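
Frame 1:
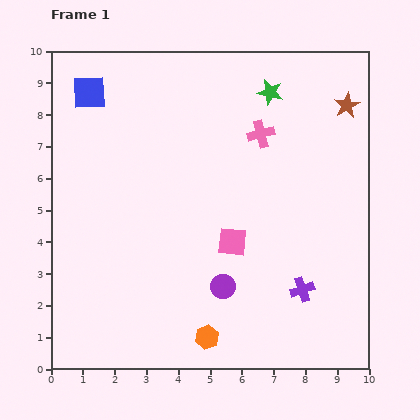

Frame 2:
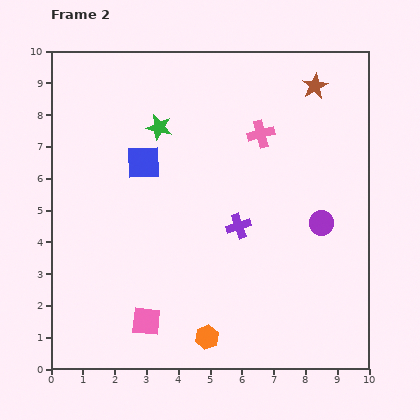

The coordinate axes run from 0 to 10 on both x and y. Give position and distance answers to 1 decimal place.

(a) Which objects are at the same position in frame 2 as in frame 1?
the pink cross, the orange hexagon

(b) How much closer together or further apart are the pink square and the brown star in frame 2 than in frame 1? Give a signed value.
+3.5

Distance in frame 1: 5.6. Distance in frame 2: 9.1.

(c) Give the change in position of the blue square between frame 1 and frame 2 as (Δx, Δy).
(1.7, -2.2)

The blue square was at (1.2, 8.7) in frame 1 and (2.9, 6.5) in frame 2.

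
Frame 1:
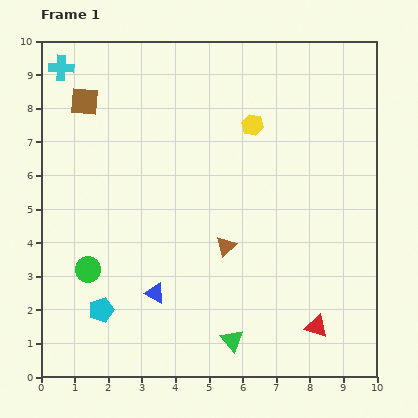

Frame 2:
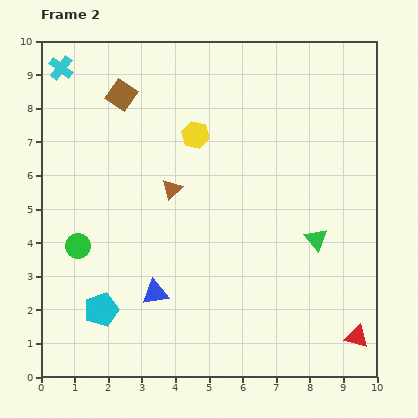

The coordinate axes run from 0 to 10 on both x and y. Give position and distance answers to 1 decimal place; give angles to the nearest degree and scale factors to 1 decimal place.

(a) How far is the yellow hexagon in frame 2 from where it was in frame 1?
1.7

The yellow hexagon moved from (6.3, 7.5) to (4.6, 7.2), a distance of √(1.7² + 0.3²) ≈ 1.7.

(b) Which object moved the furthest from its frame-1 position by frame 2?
the green triangle

(moved 3.9; next 2.3)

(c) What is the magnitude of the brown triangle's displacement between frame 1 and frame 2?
2.3

The brown triangle moved from (5.5, 3.9) to (3.9, 5.6), a distance of √(1.6² + 1.7²) ≈ 2.3.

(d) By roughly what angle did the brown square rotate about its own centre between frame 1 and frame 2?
28° clockwise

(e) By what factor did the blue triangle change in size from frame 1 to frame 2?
1.3×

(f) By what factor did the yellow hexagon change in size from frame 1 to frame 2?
1.3×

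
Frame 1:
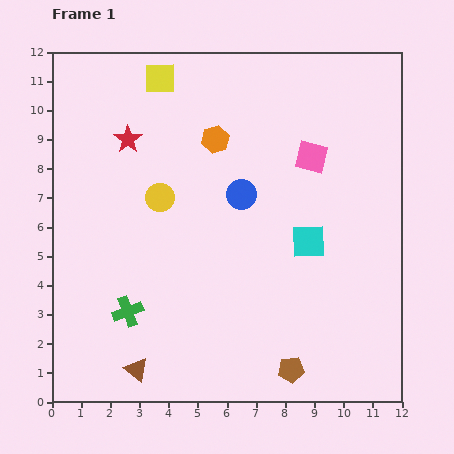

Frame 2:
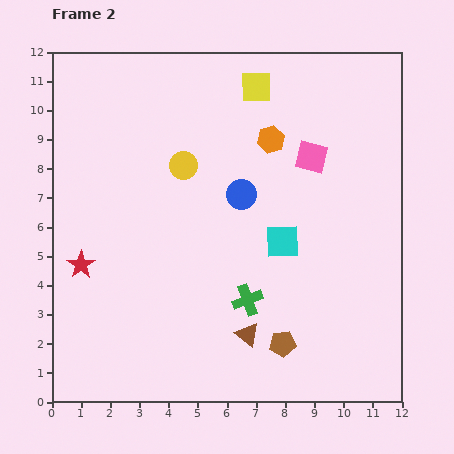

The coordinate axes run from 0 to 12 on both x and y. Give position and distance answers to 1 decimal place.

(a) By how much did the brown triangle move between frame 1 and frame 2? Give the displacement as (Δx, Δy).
(3.8, 1.2)

The brown triangle was at (2.9, 1.1) in frame 1 and (6.7, 2.3) in frame 2.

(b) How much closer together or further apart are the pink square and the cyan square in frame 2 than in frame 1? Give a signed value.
+0.2

Distance in frame 1: 2.9. Distance in frame 2: 3.1.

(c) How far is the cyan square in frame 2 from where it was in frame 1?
0.9

The cyan square moved from (8.8, 5.5) to (7.9, 5.5), a distance of √(0.9² + 0.0²) ≈ 0.9.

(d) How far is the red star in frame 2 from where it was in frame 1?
4.6

The red star moved from (2.6, 9.0) to (1.0, 4.7), a distance of √(1.6² + 4.3²) ≈ 4.6.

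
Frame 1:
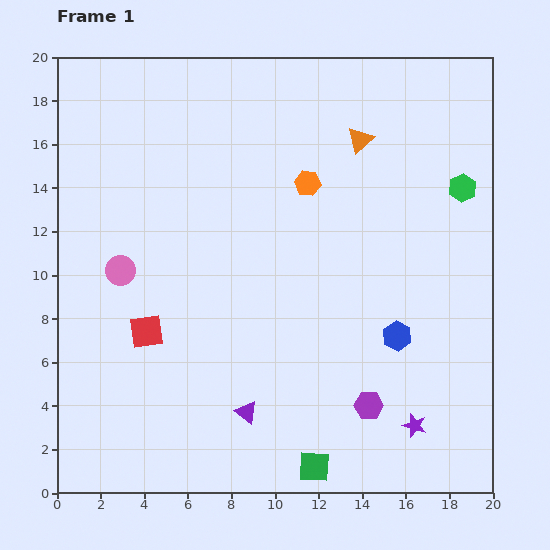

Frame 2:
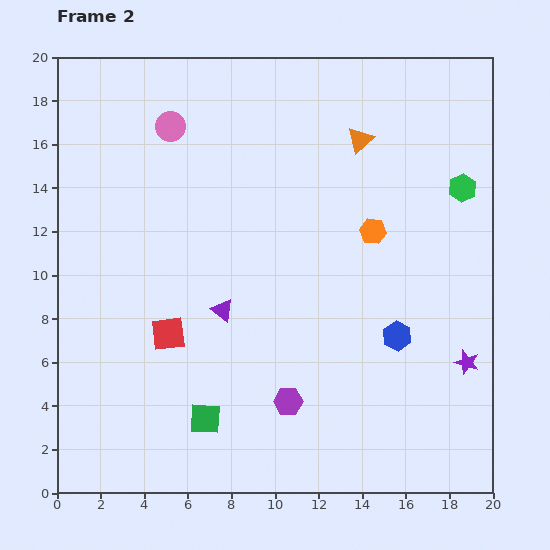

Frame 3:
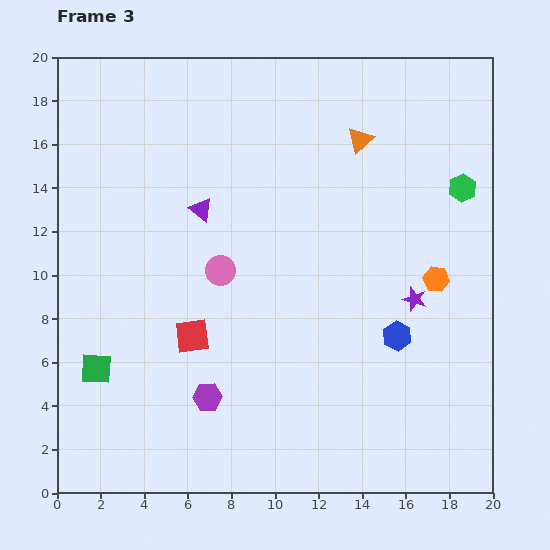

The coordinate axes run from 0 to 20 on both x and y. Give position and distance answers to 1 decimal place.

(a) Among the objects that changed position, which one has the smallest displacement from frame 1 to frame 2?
the red square

(moved 1.0)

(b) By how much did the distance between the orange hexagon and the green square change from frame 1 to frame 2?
-1.5

Distance in frame 1: 13.0. Distance in frame 2: 11.5.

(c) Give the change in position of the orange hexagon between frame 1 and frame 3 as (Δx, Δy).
(5.9, -4.4)

The orange hexagon was at (11.5, 14.2) in frame 1 and (17.4, 9.8) in frame 3.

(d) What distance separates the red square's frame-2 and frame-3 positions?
1.1

The red square moved from (5.1, 7.3) to (6.2, 7.2), a distance of √(1.1² + 0.1²) ≈ 1.1.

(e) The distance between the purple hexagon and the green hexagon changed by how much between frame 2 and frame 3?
+2.4

Distance in frame 2: 12.7. Distance in frame 3: 15.1.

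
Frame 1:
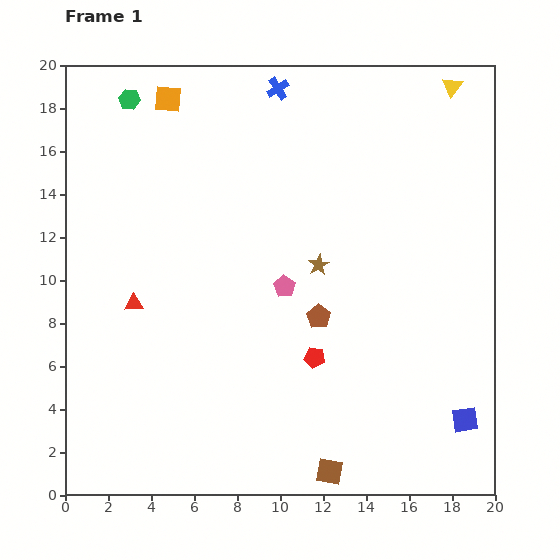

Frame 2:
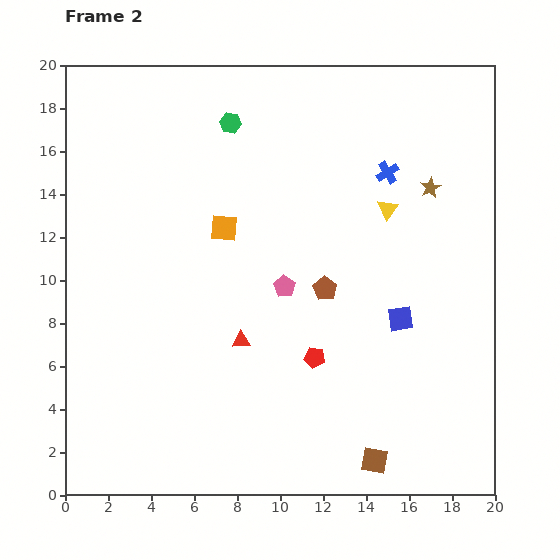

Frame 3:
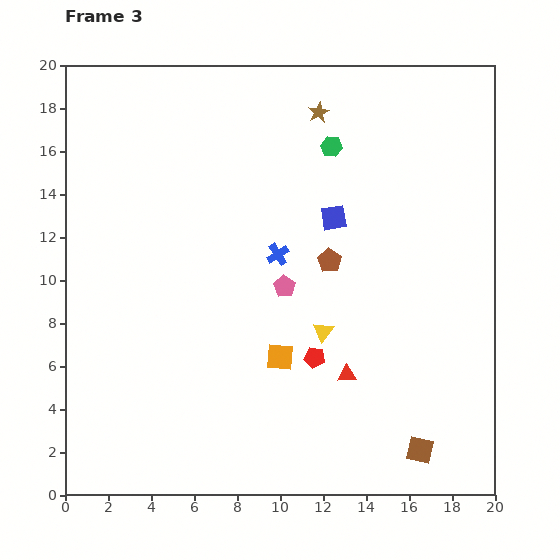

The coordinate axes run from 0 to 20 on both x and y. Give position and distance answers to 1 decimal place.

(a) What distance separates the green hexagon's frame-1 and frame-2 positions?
4.8

The green hexagon moved from (3.0, 18.4) to (7.7, 17.3), a distance of √(4.7² + 1.1²) ≈ 4.8.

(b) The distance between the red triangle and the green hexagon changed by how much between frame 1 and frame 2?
+0.6

Distance in frame 1: 9.5. Distance in frame 2: 10.1.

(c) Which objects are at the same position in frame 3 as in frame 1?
the pink pentagon, the red pentagon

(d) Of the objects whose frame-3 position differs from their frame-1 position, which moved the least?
the brown pentagon

(moved 2.6)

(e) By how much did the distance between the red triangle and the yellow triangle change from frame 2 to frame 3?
-6.8

Distance in frame 2: 9.1. Distance in frame 3: 2.3.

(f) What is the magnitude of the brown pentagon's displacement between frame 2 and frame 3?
1.3

The brown pentagon moved from (12.1, 9.6) to (12.3, 10.9), a distance of √(0.2² + 1.3²) ≈ 1.3.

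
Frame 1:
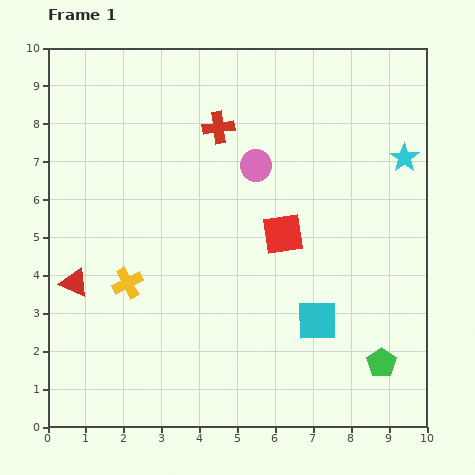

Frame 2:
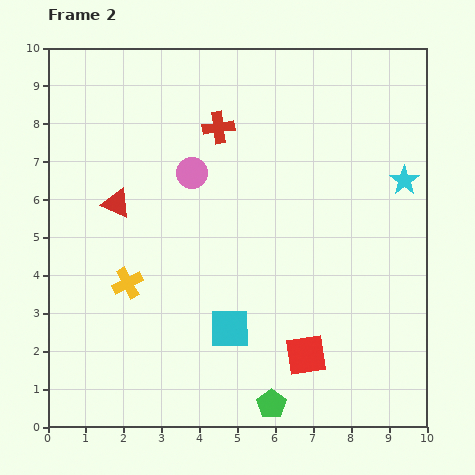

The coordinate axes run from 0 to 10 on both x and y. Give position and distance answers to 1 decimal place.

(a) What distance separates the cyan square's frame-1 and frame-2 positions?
2.3

The cyan square moved from (7.1, 2.8) to (4.8, 2.6), a distance of √(2.3² + 0.2²) ≈ 2.3.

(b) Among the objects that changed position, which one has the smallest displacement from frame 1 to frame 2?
the cyan star

(moved 0.6)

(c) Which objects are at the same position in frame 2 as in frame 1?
the yellow cross, the red cross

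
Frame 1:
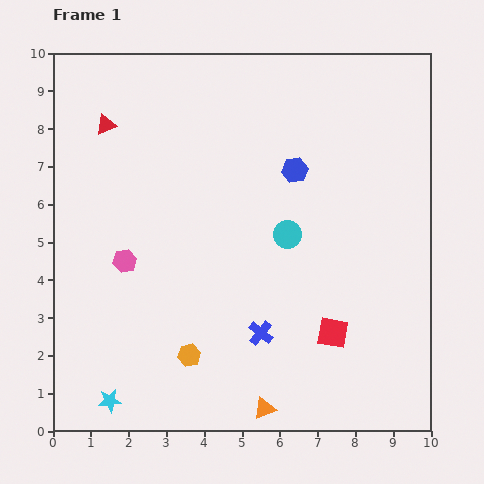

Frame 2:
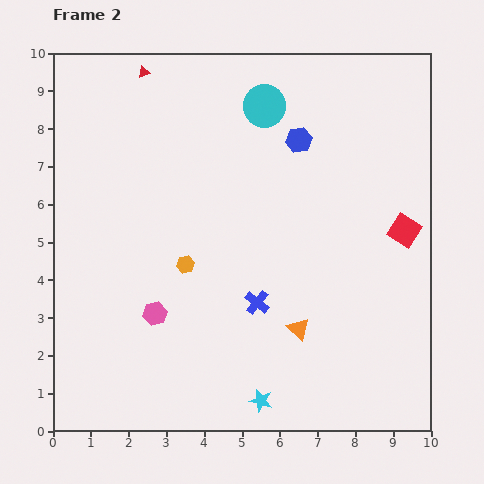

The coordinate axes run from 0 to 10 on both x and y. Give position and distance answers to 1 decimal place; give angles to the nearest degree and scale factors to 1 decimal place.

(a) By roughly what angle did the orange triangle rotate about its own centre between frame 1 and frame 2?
53° counter-clockwise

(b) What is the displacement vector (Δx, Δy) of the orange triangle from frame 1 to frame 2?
(0.9, 2.1)

The orange triangle was at (5.6, 0.6) in frame 1 and (6.5, 2.7) in frame 2.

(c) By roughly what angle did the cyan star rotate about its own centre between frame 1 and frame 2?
20° clockwise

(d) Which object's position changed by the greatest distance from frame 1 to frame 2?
the cyan star

(moved 4.0; next 3.5)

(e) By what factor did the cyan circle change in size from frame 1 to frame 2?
1.5×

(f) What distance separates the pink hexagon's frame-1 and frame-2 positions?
1.6

The pink hexagon moved from (1.9, 4.5) to (2.7, 3.1), a distance of √(0.8² + 1.4²) ≈ 1.6.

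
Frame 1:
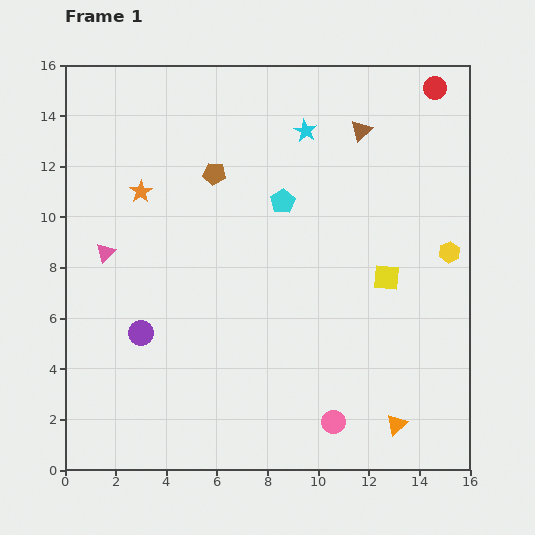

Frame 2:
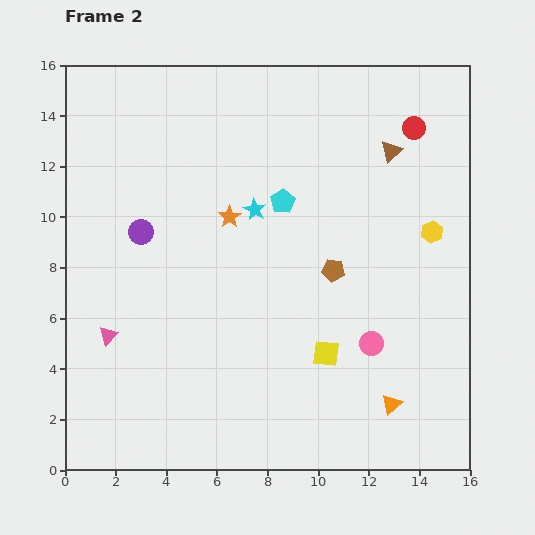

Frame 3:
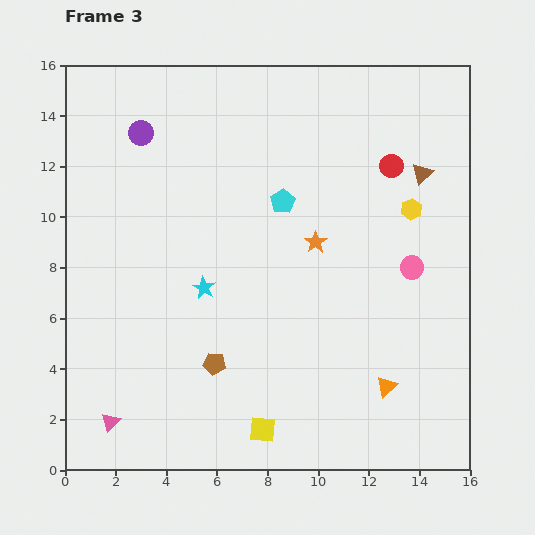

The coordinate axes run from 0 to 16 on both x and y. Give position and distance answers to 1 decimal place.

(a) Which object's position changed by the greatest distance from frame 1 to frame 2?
the brown pentagon

(moved 6.0; next 4.0)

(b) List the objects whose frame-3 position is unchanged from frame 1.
the cyan pentagon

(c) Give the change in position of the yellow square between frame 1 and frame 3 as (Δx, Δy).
(-4.9, -6.0)

The yellow square was at (12.7, 7.6) in frame 1 and (7.8, 1.6) in frame 3.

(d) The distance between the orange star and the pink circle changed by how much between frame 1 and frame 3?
-8.0

Distance in frame 1: 11.9. Distance in frame 3: 3.9.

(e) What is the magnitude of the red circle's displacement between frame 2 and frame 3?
1.7

The red circle moved from (13.8, 13.5) to (12.9, 12.0), a distance of √(0.9² + 1.5²) ≈ 1.7.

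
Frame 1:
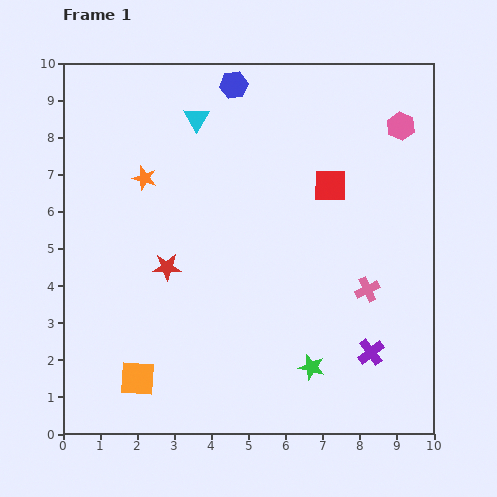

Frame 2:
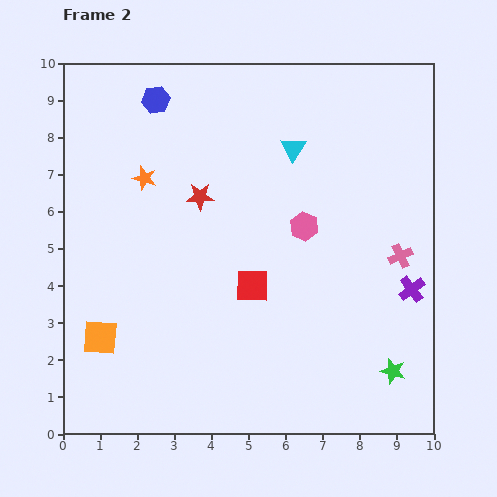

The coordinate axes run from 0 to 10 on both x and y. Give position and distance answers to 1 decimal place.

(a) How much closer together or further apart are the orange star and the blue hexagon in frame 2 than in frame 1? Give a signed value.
-1.4

Distance in frame 1: 3.5. Distance in frame 2: 2.1.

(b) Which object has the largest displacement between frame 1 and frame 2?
the pink hexagon

(moved 3.7; next 3.4)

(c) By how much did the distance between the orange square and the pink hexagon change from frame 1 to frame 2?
-3.5

Distance in frame 1: 9.8. Distance in frame 2: 6.3.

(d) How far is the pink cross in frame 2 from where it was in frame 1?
1.3

The pink cross moved from (8.2, 3.9) to (9.1, 4.8), a distance of √(0.9² + 0.9²) ≈ 1.3.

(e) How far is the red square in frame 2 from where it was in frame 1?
3.4

The red square moved from (7.2, 6.7) to (5.1, 4.0), a distance of √(2.1² + 2.7²) ≈ 3.4.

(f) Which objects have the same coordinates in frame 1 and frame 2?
the orange star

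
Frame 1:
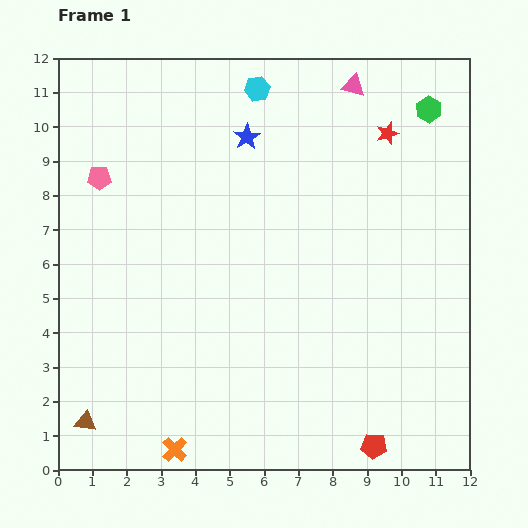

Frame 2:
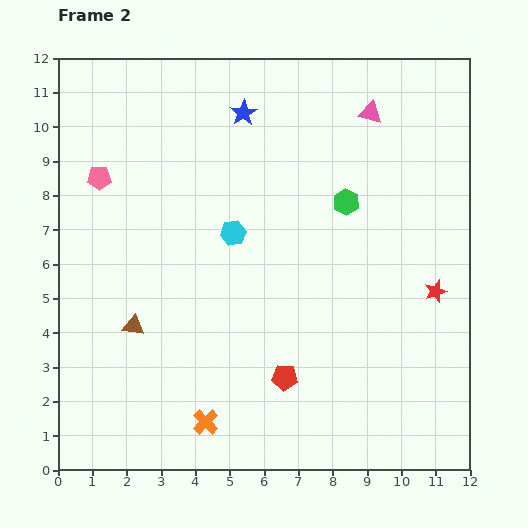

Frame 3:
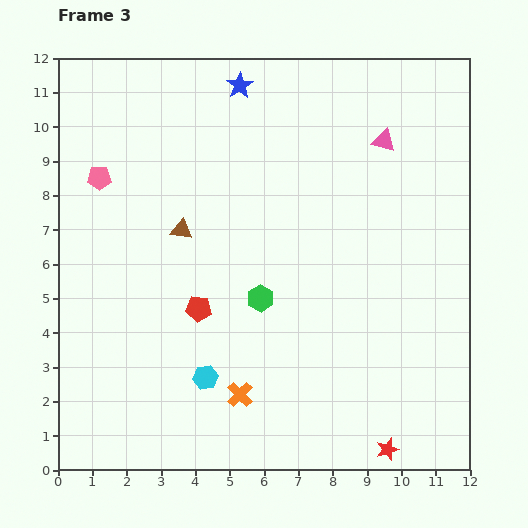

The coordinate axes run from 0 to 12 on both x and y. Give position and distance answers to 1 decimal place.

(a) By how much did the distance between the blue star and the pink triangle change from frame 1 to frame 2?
+0.3

Distance in frame 1: 3.4. Distance in frame 2: 3.7.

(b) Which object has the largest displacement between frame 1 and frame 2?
the red star

(moved 4.8; next 4.3)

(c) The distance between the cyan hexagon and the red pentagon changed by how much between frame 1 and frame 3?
-8.9

Distance in frame 1: 10.9. Distance in frame 3: 2.0.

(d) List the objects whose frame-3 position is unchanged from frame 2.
the pink pentagon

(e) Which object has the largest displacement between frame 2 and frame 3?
the red star

(moved 4.8; next 4.3)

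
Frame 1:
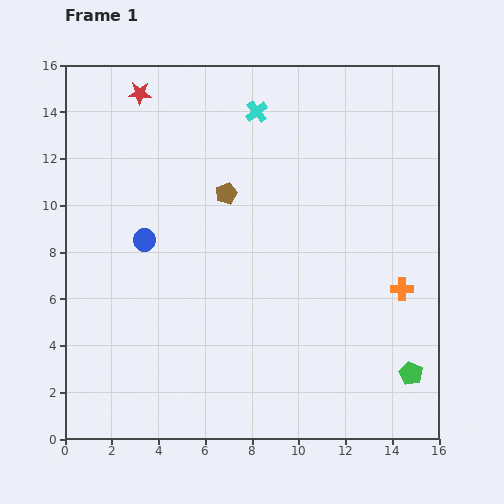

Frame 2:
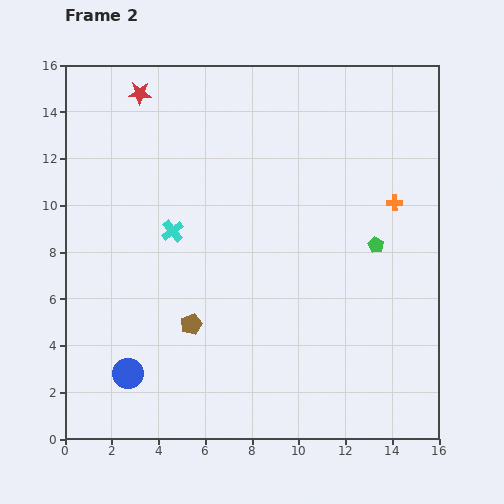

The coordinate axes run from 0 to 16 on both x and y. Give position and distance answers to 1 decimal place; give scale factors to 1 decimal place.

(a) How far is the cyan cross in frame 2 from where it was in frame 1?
6.2

The cyan cross moved from (8.2, 14.0) to (4.6, 8.9), a distance of √(3.6² + 5.1²) ≈ 6.2.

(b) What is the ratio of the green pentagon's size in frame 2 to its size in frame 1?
0.7×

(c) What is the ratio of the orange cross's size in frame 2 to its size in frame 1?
0.7×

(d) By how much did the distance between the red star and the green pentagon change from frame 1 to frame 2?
-4.7

Distance in frame 1: 16.7. Distance in frame 2: 12.0.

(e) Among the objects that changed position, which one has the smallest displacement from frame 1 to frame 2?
the orange cross

(moved 3.7)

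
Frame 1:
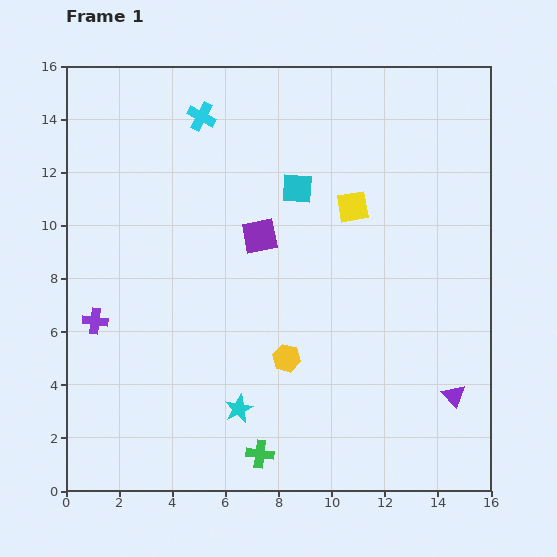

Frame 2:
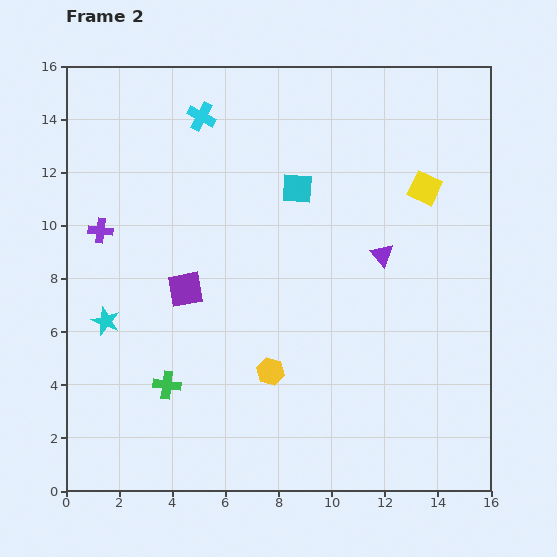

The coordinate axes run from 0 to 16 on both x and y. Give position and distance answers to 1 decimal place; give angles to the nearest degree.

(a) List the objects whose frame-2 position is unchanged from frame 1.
the cyan square, the cyan cross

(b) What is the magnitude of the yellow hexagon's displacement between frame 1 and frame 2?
0.8

The yellow hexagon moved from (8.3, 5.0) to (7.7, 4.5), a distance of √(0.6² + 0.5²) ≈ 0.8.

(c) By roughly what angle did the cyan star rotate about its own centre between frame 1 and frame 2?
24° counter-clockwise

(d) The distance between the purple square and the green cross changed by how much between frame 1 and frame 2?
-4.5

Distance in frame 1: 8.2. Distance in frame 2: 3.7.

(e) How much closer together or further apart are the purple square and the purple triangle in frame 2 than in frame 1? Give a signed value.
-1.9

Distance in frame 1: 9.4. Distance in frame 2: 7.5.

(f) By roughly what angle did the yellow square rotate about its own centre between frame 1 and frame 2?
35° clockwise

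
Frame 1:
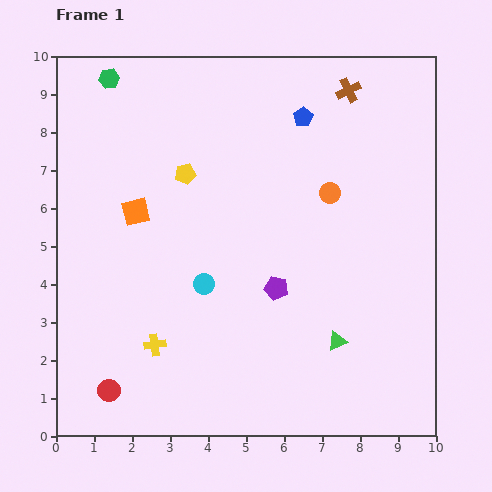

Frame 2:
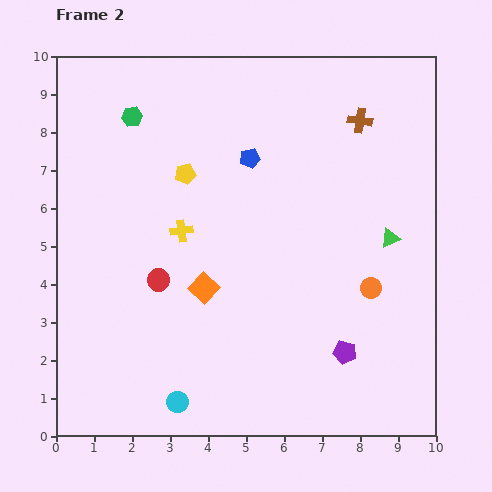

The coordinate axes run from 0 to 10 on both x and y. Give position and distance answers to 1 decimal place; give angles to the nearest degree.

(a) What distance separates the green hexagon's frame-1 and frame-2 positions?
1.2

The green hexagon moved from (1.4, 9.4) to (2.0, 8.4), a distance of √(0.6² + 1.0²) ≈ 1.2.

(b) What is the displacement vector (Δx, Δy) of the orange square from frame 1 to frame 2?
(1.8, -2.0)

The orange square was at (2.1, 5.9) in frame 1 and (3.9, 3.9) in frame 2.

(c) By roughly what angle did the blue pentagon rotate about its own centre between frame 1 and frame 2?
21° clockwise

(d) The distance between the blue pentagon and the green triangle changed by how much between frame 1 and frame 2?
-1.7

Distance in frame 1: 6.0. Distance in frame 2: 4.3.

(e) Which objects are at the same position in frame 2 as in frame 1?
the yellow pentagon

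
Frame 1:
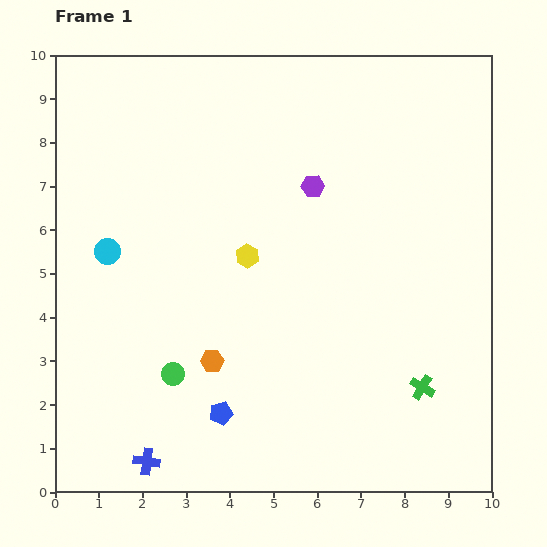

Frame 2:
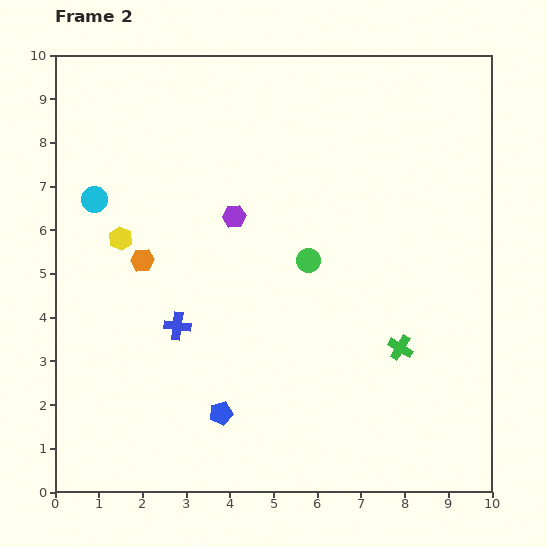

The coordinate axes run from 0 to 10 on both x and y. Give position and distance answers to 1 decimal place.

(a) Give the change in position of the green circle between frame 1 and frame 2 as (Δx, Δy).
(3.1, 2.6)

The green circle was at (2.7, 2.7) in frame 1 and (5.8, 5.3) in frame 2.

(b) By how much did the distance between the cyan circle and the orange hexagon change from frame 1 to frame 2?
-1.7

Distance in frame 1: 3.5. Distance in frame 2: 1.8.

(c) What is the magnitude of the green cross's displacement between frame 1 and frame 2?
1.0

The green cross moved from (8.4, 2.4) to (7.9, 3.3), a distance of √(0.5² + 0.9²) ≈ 1.0.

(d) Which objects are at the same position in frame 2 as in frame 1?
the blue pentagon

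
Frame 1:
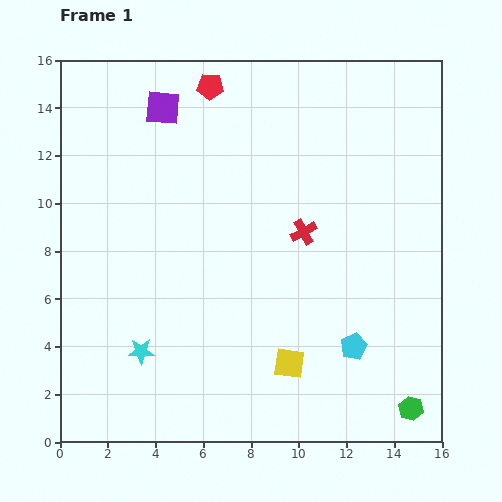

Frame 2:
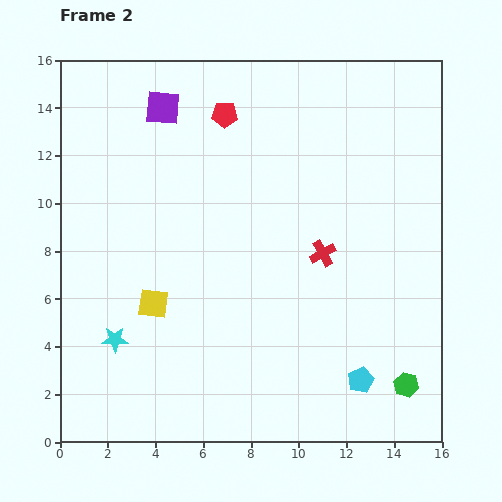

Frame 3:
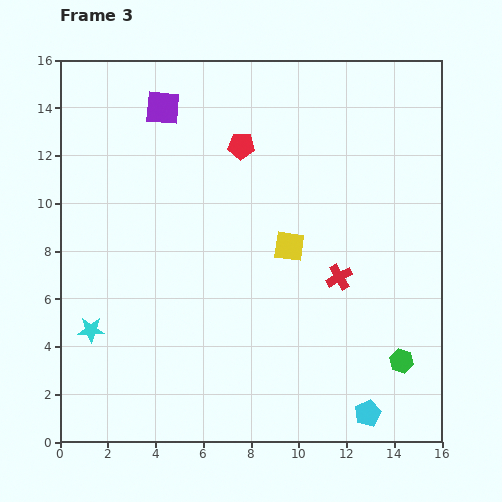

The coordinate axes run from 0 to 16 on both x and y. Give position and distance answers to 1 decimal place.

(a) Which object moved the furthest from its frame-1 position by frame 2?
the yellow square

(moved 6.2; next 1.4)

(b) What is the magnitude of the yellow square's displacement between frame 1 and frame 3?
4.9

The yellow square moved from (9.6, 3.3) to (9.6, 8.2), a distance of √(0.0² + 4.9²) ≈ 4.9.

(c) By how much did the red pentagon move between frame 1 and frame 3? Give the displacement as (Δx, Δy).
(1.3, -2.5)

The red pentagon was at (6.3, 14.9) in frame 1 and (7.6, 12.4) in frame 3.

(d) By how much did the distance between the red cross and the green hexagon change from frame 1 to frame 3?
-4.3

Distance in frame 1: 8.7. Distance in frame 3: 4.4.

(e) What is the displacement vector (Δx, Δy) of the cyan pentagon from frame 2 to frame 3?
(0.3, -1.4)

The cyan pentagon was at (12.6, 2.6) in frame 2 and (12.9, 1.2) in frame 3.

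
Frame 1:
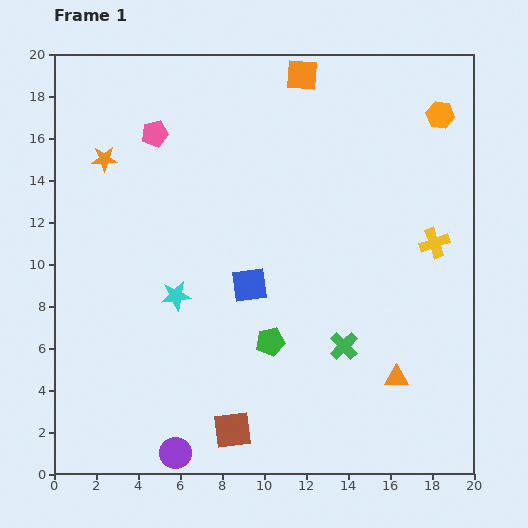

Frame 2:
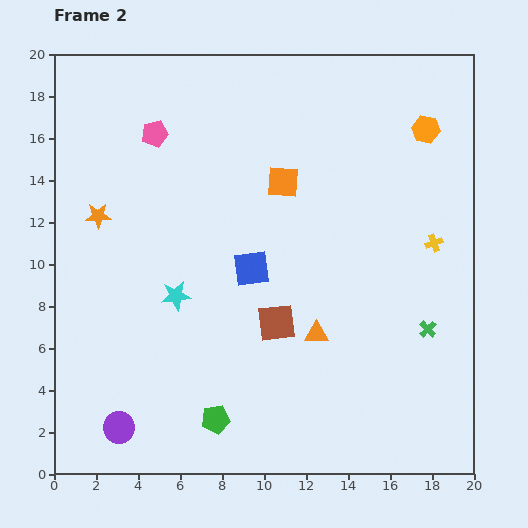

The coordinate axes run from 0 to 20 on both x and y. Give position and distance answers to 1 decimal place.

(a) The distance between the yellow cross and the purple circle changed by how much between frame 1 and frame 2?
+1.5

Distance in frame 1: 15.9. Distance in frame 2: 17.4.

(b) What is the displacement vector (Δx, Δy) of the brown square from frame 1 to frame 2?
(2.1, 5.1)

The brown square was at (8.5, 2.1) in frame 1 and (10.6, 7.2) in frame 2.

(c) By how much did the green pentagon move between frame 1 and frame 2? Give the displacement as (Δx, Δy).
(-2.6, -3.7)

The green pentagon was at (10.3, 6.3) in frame 1 and (7.7, 2.6) in frame 2.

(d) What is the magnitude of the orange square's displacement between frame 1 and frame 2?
5.2

The orange square moved from (11.8, 19.0) to (10.9, 13.9), a distance of √(0.9² + 5.1²) ≈ 5.2.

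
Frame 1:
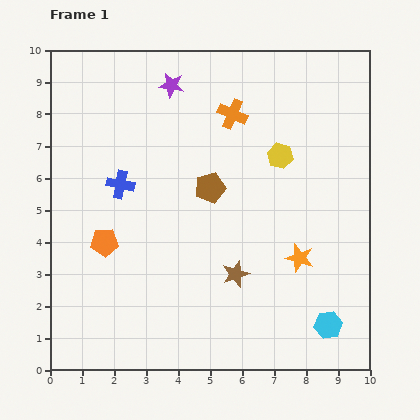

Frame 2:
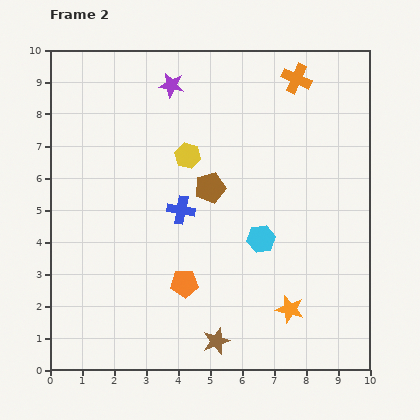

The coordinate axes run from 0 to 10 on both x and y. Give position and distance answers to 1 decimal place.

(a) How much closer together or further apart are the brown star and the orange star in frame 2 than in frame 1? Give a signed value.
+0.4

Distance in frame 1: 2.1. Distance in frame 2: 2.5.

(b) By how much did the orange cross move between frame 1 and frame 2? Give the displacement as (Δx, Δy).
(2.0, 1.1)

The orange cross was at (5.7, 8.0) in frame 1 and (7.7, 9.1) in frame 2.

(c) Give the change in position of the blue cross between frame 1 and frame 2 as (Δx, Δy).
(1.9, -0.8)

The blue cross was at (2.2, 5.8) in frame 1 and (4.1, 5.0) in frame 2.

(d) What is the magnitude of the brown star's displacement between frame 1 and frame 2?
2.2

The brown star moved from (5.8, 3.0) to (5.2, 0.9), a distance of √(0.6² + 2.1²) ≈ 2.2.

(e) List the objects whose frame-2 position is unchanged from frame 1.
the purple star, the brown pentagon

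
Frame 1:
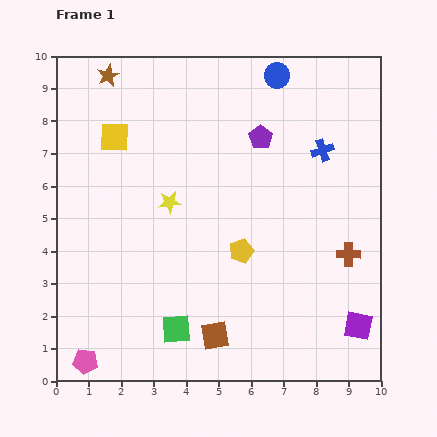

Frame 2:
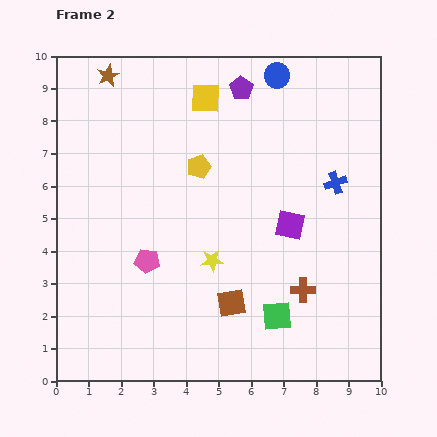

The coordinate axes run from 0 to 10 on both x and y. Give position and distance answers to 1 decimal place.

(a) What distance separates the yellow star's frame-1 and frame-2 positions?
2.2

The yellow star moved from (3.5, 5.5) to (4.8, 3.7), a distance of √(1.3² + 1.8²) ≈ 2.2.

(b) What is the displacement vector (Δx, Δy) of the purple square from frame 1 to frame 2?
(-2.1, 3.1)

The purple square was at (9.3, 1.7) in frame 1 and (7.2, 4.8) in frame 2.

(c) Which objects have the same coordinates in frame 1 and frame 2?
the blue circle, the brown star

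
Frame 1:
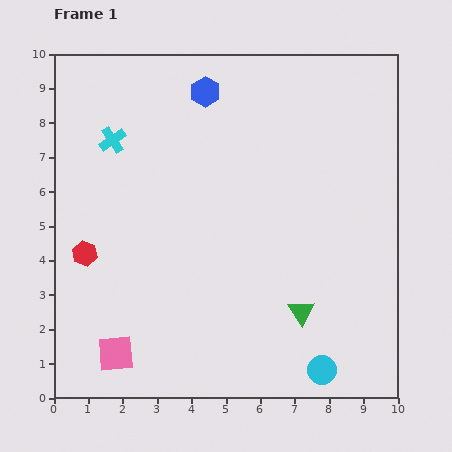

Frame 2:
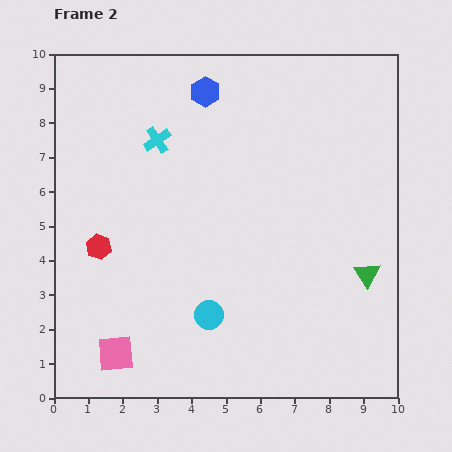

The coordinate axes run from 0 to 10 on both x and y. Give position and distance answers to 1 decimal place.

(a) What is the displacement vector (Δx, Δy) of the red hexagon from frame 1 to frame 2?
(0.4, 0.2)

The red hexagon was at (0.9, 4.2) in frame 1 and (1.3, 4.4) in frame 2.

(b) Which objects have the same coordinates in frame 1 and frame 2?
the blue hexagon, the pink square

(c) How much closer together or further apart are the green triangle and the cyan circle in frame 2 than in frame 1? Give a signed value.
+3.0

Distance in frame 1: 1.8. Distance in frame 2: 4.8.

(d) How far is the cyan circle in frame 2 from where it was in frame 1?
3.7

The cyan circle moved from (7.8, 0.8) to (4.5, 2.4), a distance of √(3.3² + 1.6²) ≈ 3.7.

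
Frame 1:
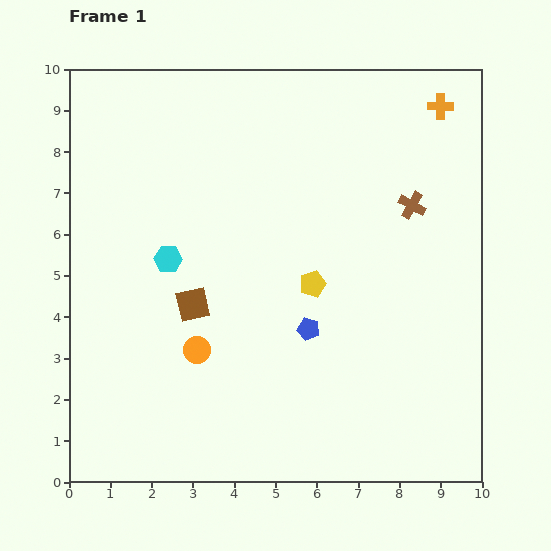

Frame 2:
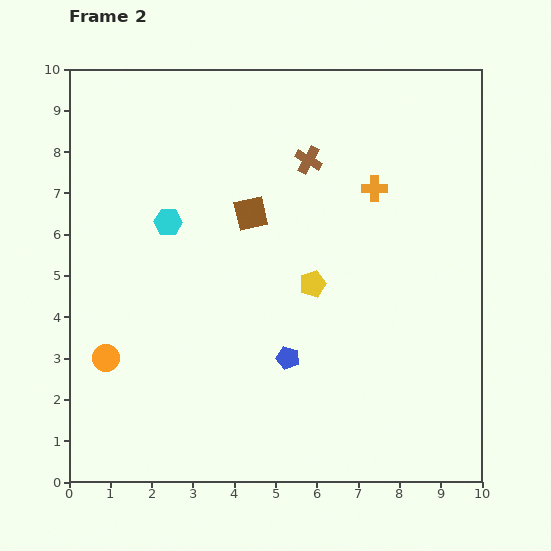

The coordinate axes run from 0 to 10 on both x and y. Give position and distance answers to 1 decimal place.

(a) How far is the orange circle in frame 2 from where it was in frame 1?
2.2

The orange circle moved from (3.1, 3.2) to (0.9, 3.0), a distance of √(2.2² + 0.2²) ≈ 2.2.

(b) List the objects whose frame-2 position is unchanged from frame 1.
the yellow pentagon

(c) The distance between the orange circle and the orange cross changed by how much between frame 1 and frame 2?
-0.6

Distance in frame 1: 8.3. Distance in frame 2: 7.7.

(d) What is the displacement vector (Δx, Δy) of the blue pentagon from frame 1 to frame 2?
(-0.5, -0.7)

The blue pentagon was at (5.8, 3.7) in frame 1 and (5.3, 3.0) in frame 2.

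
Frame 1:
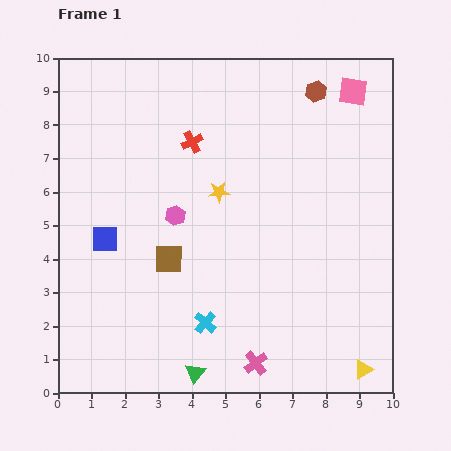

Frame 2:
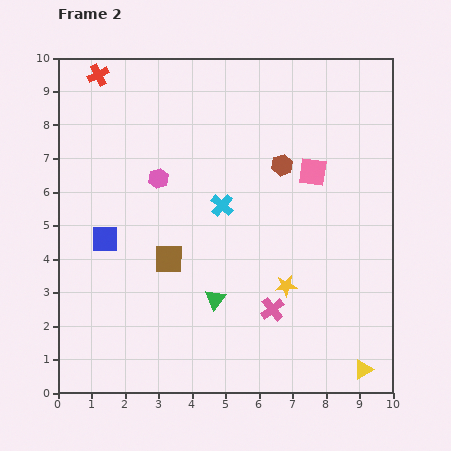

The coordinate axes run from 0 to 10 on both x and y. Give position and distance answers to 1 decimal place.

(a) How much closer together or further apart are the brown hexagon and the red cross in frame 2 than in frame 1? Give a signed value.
+2.1

Distance in frame 1: 4.0. Distance in frame 2: 6.1.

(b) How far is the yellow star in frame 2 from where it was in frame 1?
3.4

The yellow star moved from (4.8, 6.0) to (6.8, 3.2), a distance of √(2.0² + 2.8²) ≈ 3.4.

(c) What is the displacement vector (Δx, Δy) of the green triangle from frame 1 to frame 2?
(0.6, 2.2)

The green triangle was at (4.1, 0.6) in frame 1 and (4.7, 2.8) in frame 2.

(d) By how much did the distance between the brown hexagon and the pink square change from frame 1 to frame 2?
-0.2

Distance in frame 1: 1.1. Distance in frame 2: 0.9.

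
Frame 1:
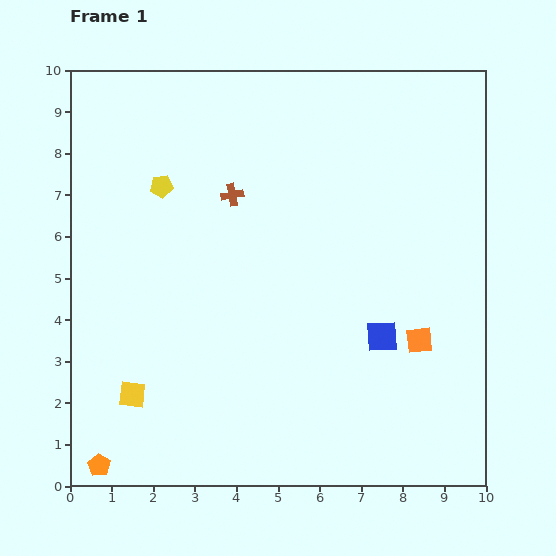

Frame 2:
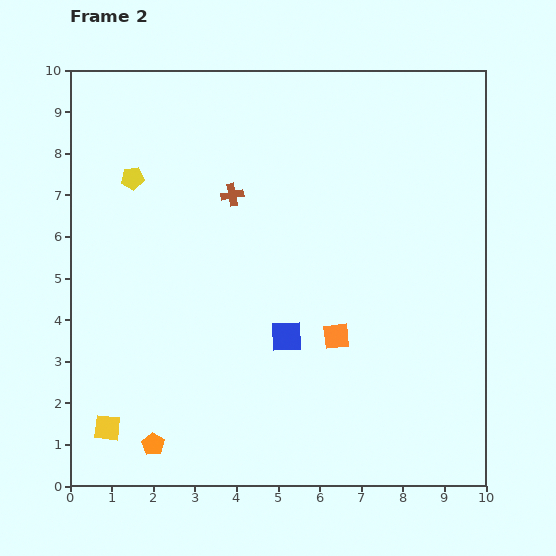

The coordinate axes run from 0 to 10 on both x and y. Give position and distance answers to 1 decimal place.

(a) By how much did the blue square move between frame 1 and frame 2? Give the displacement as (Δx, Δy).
(-2.3, 0.0)

The blue square was at (7.5, 3.6) in frame 1 and (5.2, 3.6) in frame 2.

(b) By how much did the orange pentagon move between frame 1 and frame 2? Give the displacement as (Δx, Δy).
(1.3, 0.5)

The orange pentagon was at (0.7, 0.5) in frame 1 and (2.0, 1.0) in frame 2.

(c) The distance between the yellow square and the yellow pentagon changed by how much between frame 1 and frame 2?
+1.0

Distance in frame 1: 5.0. Distance in frame 2: 6.0.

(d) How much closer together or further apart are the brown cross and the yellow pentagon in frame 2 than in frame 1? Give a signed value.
+0.7

Distance in frame 1: 1.7. Distance in frame 2: 2.4.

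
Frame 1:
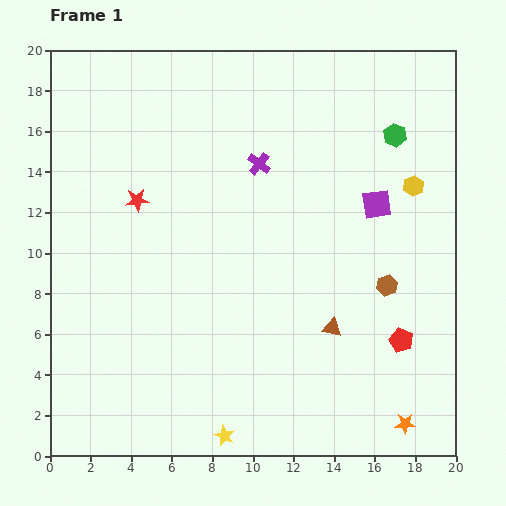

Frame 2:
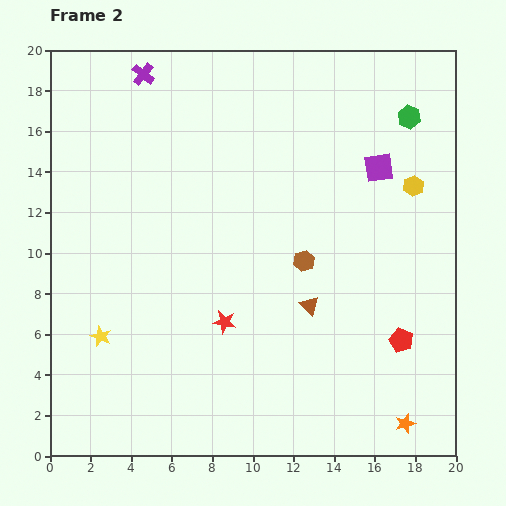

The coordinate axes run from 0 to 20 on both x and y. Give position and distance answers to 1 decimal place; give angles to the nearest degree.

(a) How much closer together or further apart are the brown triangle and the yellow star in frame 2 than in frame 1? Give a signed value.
+2.9

Distance in frame 1: 7.5. Distance in frame 2: 10.4.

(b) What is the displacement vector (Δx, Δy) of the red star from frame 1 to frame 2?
(4.3, -6.0)

The red star was at (4.3, 12.6) in frame 1 and (8.6, 6.6) in frame 2.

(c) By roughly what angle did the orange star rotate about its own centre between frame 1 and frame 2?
16° counter-clockwise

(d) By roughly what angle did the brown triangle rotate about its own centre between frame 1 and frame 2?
33° clockwise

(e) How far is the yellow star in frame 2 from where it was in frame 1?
7.8

The yellow star moved from (8.6, 1.0) to (2.5, 5.9), a distance of √(6.1² + 4.9²) ≈ 7.8.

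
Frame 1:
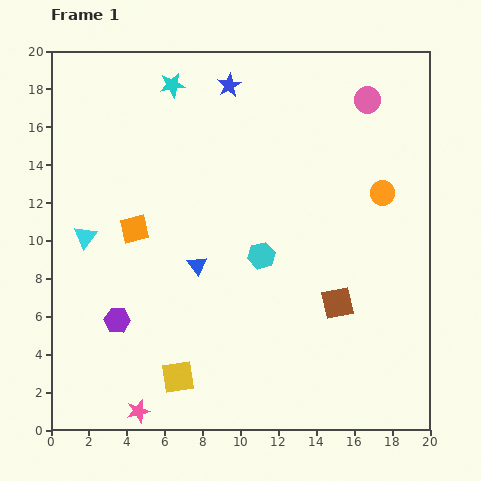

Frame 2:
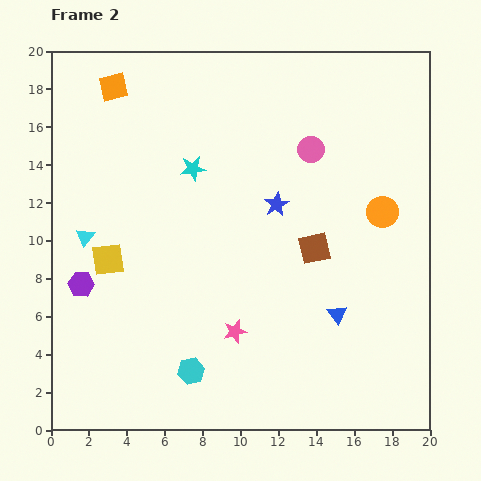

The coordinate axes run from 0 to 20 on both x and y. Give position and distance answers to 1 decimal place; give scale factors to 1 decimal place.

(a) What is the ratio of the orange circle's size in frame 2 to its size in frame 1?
1.3×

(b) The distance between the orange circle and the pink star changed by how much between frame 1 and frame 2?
-7.3

Distance in frame 1: 17.3. Distance in frame 2: 10.0.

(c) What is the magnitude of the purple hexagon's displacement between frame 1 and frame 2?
2.7

The purple hexagon moved from (3.5, 5.8) to (1.6, 7.7), a distance of √(1.9² + 1.9²) ≈ 2.7.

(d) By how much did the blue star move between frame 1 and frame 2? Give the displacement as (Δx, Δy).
(2.5, -6.3)

The blue star was at (9.4, 18.2) in frame 1 and (11.9, 11.9) in frame 2.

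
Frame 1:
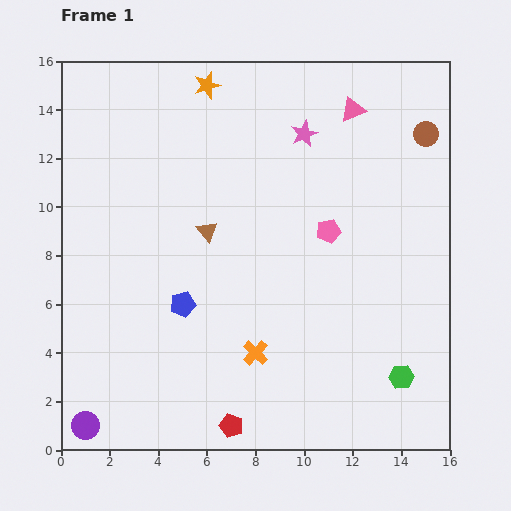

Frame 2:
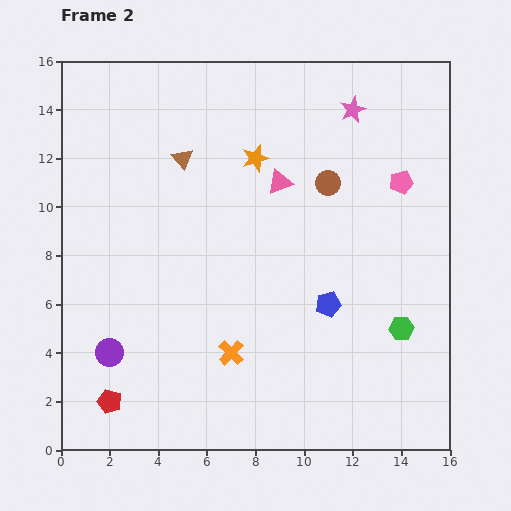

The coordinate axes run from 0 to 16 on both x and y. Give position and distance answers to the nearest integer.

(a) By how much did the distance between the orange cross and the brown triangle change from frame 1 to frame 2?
+3

Distance in frame 1: 5. Distance in frame 2: 8.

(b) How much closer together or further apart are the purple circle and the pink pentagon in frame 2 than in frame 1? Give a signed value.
+1

Distance in frame 1: 13. Distance in frame 2: 14.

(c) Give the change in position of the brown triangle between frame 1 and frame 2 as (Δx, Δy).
(-1, 3)

The brown triangle was at (6, 9) in frame 1 and (5, 12) in frame 2.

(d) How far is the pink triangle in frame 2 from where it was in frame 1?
4

The pink triangle moved from (12, 14) to (9, 11), a distance of √(3² + 3²) ≈ 4.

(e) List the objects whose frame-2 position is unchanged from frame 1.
none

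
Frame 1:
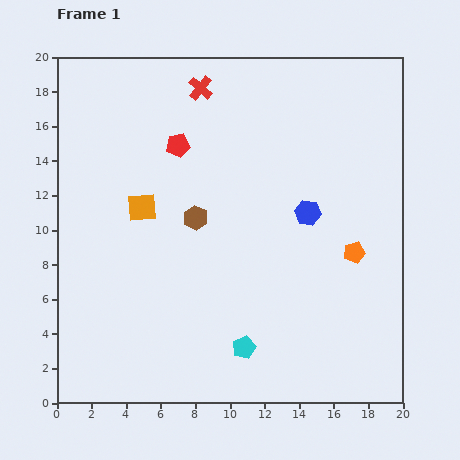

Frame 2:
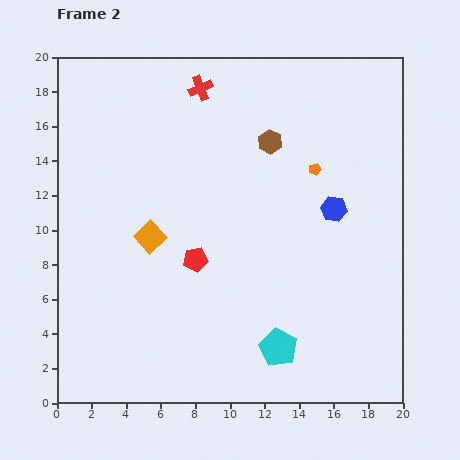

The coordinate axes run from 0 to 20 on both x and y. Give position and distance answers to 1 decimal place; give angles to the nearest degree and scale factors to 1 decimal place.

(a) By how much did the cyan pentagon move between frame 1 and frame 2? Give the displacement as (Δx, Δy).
(2.0, 0.0)

The cyan pentagon was at (10.8, 3.2) in frame 1 and (12.8, 3.2) in frame 2.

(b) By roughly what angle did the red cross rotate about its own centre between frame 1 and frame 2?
28° clockwise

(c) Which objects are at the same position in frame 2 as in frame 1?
the red cross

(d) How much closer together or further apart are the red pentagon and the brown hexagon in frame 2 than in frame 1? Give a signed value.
+3.7

Distance in frame 1: 4.3. Distance in frame 2: 8.0.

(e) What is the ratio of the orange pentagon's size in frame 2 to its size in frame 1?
0.6×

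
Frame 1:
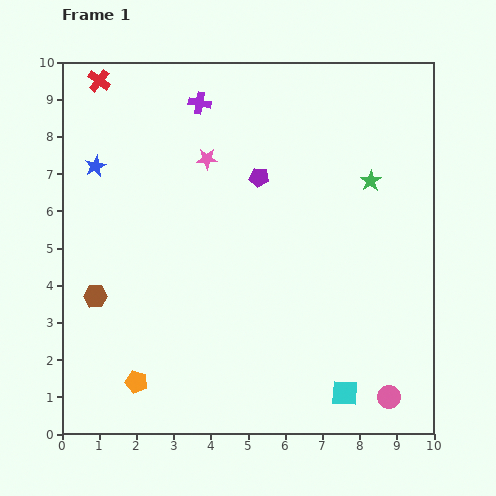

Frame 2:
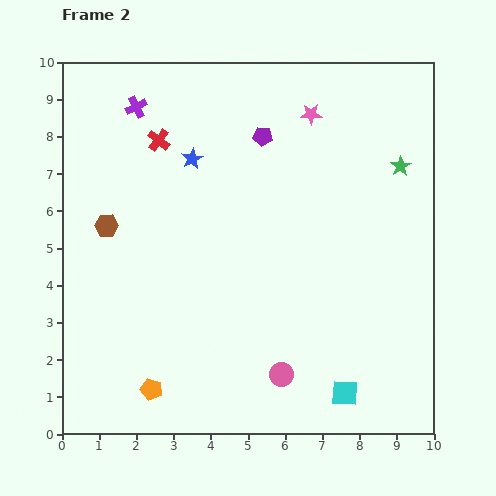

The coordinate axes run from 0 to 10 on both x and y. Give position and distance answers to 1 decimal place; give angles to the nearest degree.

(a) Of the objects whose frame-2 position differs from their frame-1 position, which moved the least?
the orange pentagon

(moved 0.4)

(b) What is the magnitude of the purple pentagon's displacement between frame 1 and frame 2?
1.1

The purple pentagon moved from (5.3, 6.9) to (5.4, 8.0), a distance of √(0.1² + 1.1²) ≈ 1.1.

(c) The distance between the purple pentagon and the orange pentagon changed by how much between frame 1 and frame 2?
+1.0

Distance in frame 1: 6.4. Distance in frame 2: 7.4.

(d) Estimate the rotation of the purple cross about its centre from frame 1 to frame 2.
37° counter-clockwise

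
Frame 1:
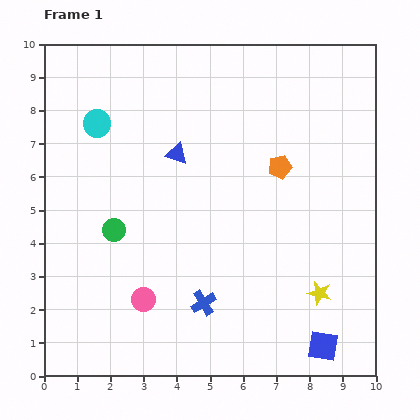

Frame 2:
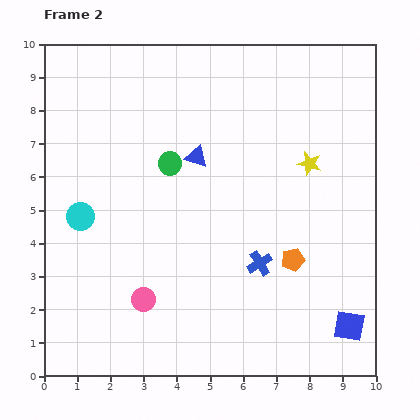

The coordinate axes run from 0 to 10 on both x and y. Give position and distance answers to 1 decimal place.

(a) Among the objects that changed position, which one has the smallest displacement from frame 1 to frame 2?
the blue triangle

(moved 0.6)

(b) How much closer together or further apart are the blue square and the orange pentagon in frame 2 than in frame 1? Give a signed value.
-3.0

Distance in frame 1: 5.6. Distance in frame 2: 2.6.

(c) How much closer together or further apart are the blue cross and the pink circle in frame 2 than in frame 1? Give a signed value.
+1.9

Distance in frame 1: 1.8. Distance in frame 2: 3.7.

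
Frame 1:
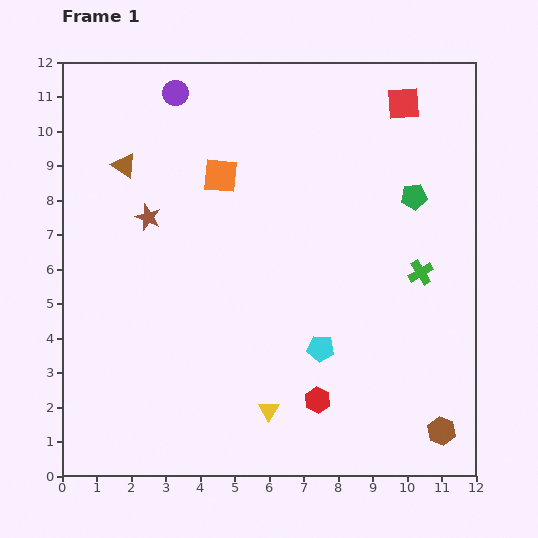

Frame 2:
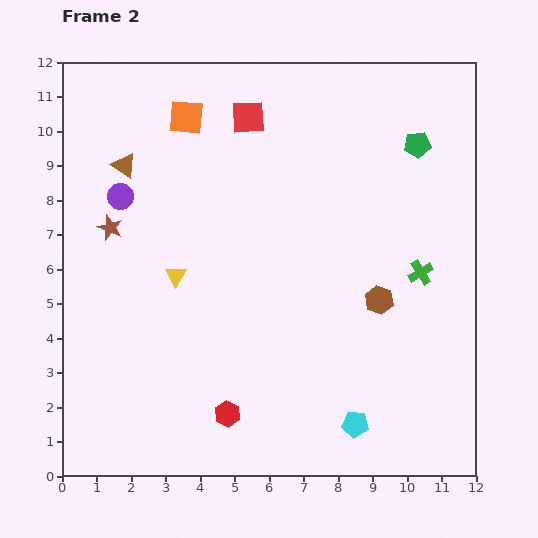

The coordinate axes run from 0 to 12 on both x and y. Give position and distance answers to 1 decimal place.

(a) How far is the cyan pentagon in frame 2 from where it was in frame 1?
2.4

The cyan pentagon moved from (7.5, 3.7) to (8.5, 1.5), a distance of √(1.0² + 2.2²) ≈ 2.4.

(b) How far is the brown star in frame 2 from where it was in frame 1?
1.1

The brown star moved from (2.5, 7.5) to (1.4, 7.2), a distance of √(1.1² + 0.3²) ≈ 1.1.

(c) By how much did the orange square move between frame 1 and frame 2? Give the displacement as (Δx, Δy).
(-1.0, 1.7)

The orange square was at (4.6, 8.7) in frame 1 and (3.6, 10.4) in frame 2.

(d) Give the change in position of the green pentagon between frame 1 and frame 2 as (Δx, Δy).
(0.1, 1.5)

The green pentagon was at (10.2, 8.1) in frame 1 and (10.3, 9.6) in frame 2.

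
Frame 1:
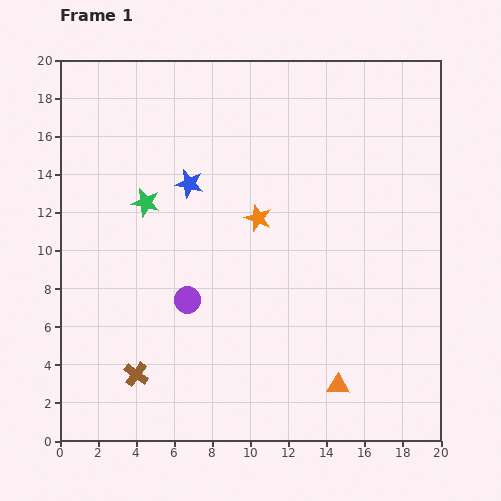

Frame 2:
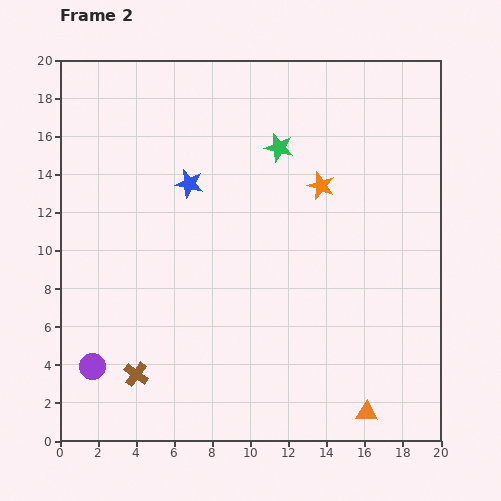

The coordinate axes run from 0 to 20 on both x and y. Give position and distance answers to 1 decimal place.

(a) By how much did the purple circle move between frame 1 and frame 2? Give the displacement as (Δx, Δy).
(-5.0, -3.5)

The purple circle was at (6.7, 7.4) in frame 1 and (1.7, 3.9) in frame 2.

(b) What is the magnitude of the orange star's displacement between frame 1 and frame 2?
3.7

The orange star moved from (10.4, 11.7) to (13.7, 13.4), a distance of √(3.3² + 1.7²) ≈ 3.7.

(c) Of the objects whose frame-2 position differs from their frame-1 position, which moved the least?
the orange triangle

(moved 2.1)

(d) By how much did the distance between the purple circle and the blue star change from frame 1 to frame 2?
+4.8

Distance in frame 1: 6.1. Distance in frame 2: 10.9.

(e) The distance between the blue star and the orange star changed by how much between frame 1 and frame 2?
+2.9

Distance in frame 1: 4.0. Distance in frame 2: 6.9.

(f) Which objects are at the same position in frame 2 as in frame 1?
the blue star, the brown cross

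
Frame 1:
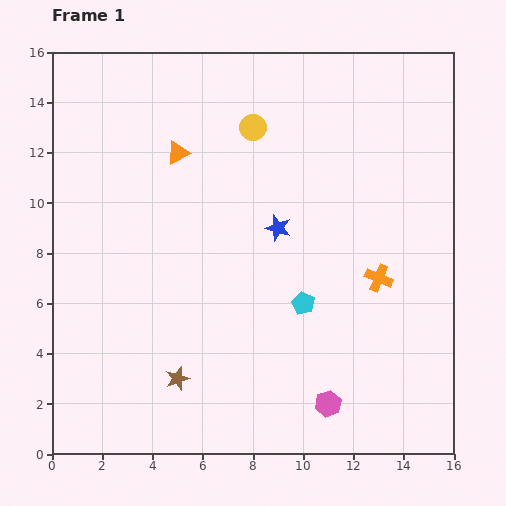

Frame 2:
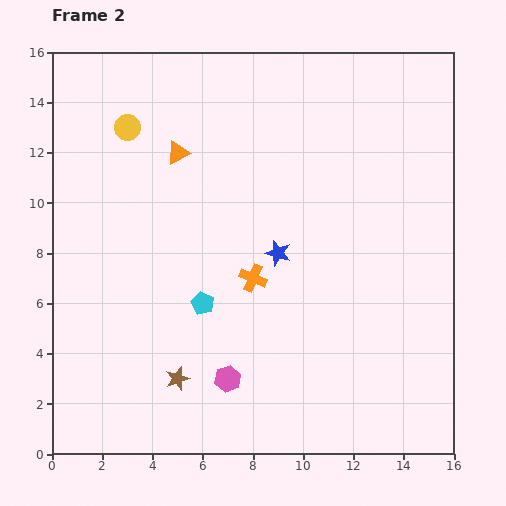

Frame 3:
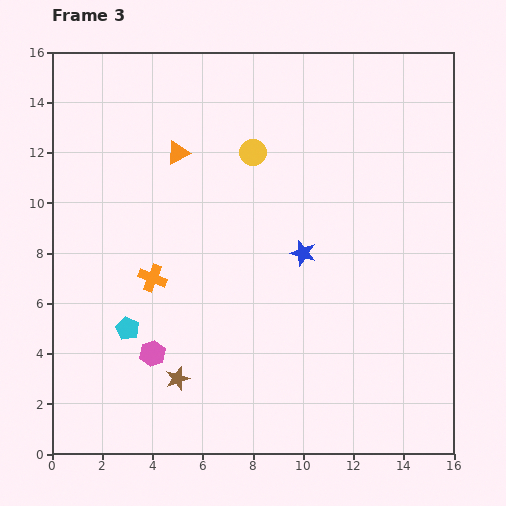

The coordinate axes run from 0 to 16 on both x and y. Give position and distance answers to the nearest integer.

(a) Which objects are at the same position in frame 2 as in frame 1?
the brown star, the orange triangle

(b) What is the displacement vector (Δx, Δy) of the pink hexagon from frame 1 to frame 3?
(-7, 2)

The pink hexagon was at (11, 2) in frame 1 and (4, 4) in frame 3.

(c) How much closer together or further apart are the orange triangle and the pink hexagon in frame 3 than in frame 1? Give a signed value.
-4

Distance in frame 1: 12. Distance in frame 3: 8.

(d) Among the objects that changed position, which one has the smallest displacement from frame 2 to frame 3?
the blue star

(moved 1)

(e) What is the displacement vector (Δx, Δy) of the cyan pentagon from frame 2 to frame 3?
(-3, -1)

The cyan pentagon was at (6, 6) in frame 2 and (3, 5) in frame 3.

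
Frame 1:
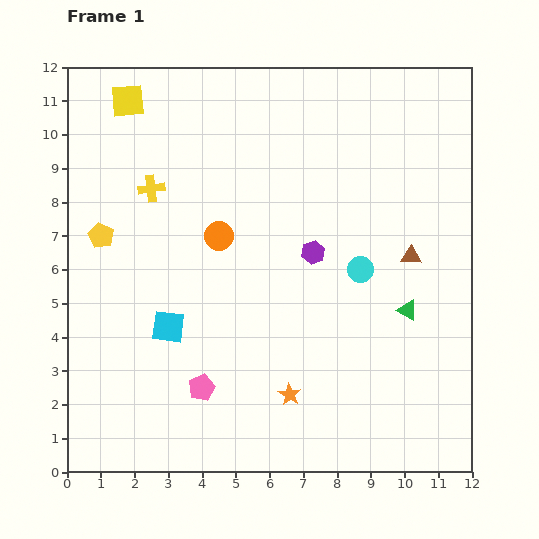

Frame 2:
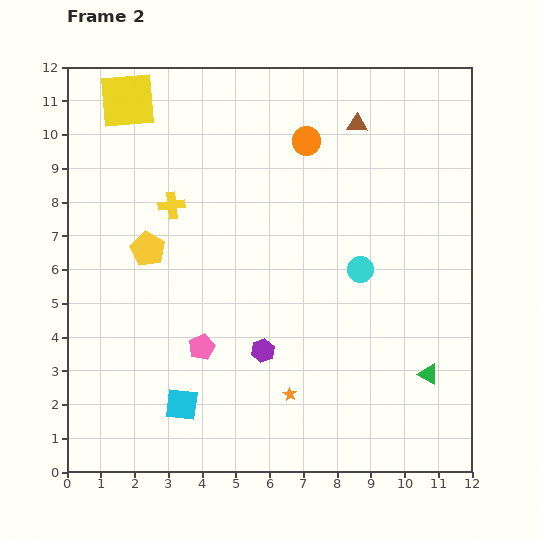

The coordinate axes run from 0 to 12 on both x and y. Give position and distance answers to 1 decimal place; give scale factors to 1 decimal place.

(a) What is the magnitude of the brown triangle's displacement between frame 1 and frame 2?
4.2

The brown triangle moved from (10.2, 6.4) to (8.6, 10.3), a distance of √(1.6² + 3.9²) ≈ 4.2.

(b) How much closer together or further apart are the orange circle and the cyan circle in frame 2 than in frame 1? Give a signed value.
-0.2

Distance in frame 1: 4.3. Distance in frame 2: 4.1.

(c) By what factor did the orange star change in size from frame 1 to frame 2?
0.6×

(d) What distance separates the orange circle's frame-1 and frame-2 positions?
3.8

The orange circle moved from (4.5, 7.0) to (7.1, 9.8), a distance of √(2.6² + 2.8²) ≈ 3.8.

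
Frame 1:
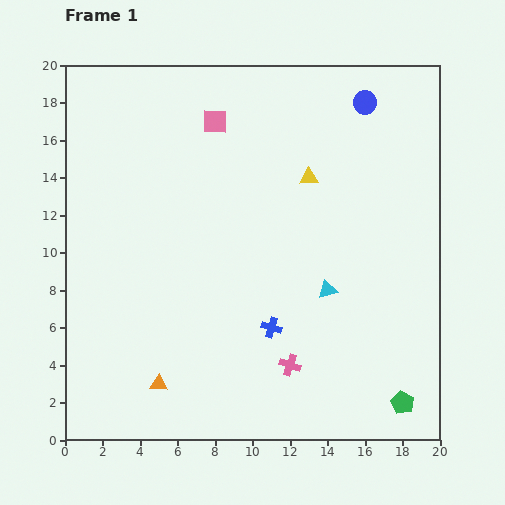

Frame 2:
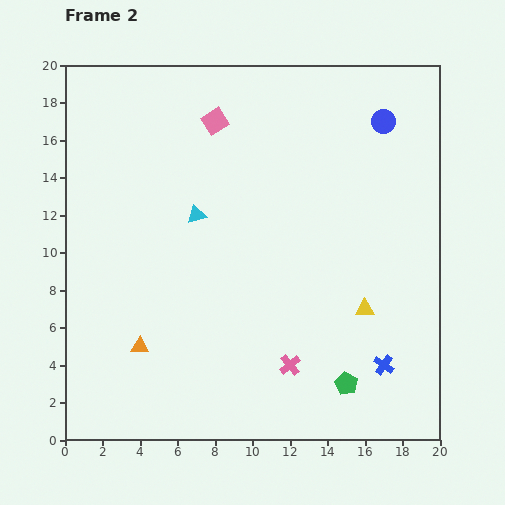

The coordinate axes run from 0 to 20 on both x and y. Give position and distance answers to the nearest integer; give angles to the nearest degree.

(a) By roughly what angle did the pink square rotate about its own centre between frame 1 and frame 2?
35° counter-clockwise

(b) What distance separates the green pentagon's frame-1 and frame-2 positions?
3

The green pentagon moved from (18, 2) to (15, 3), a distance of √(3² + 1²) ≈ 3.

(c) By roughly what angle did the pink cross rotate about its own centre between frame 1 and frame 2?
32° clockwise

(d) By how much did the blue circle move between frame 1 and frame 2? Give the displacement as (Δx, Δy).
(1, -1)

The blue circle was at (16, 18) in frame 1 and (17, 17) in frame 2.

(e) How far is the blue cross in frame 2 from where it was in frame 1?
6

The blue cross moved from (11, 6) to (17, 4), a distance of √(6² + 2²) ≈ 6.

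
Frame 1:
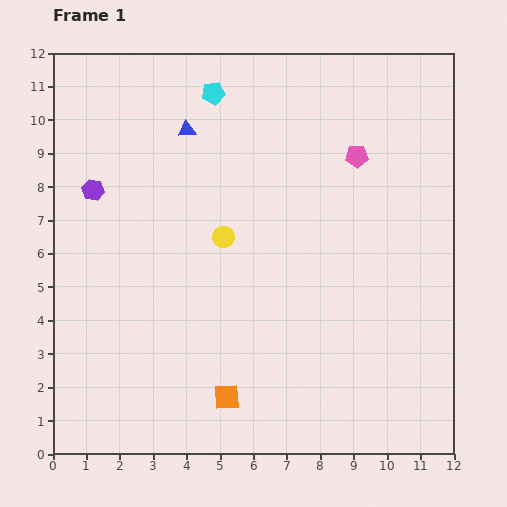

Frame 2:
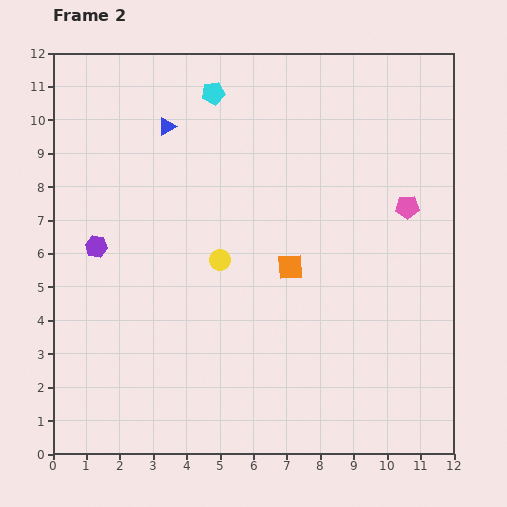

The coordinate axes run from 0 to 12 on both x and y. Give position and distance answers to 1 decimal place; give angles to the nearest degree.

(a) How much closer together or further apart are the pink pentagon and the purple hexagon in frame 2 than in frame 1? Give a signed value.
+1.4

Distance in frame 1: 8.0. Distance in frame 2: 9.4.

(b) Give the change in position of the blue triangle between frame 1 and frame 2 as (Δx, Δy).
(-0.6, 0.1)

The blue triangle was at (4.0, 9.7) in frame 1 and (3.4, 9.8) in frame 2.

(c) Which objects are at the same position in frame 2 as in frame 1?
the cyan pentagon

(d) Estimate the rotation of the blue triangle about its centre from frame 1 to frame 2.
27° counter-clockwise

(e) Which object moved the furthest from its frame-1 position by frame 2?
the orange square

(moved 4.3; next 2.1)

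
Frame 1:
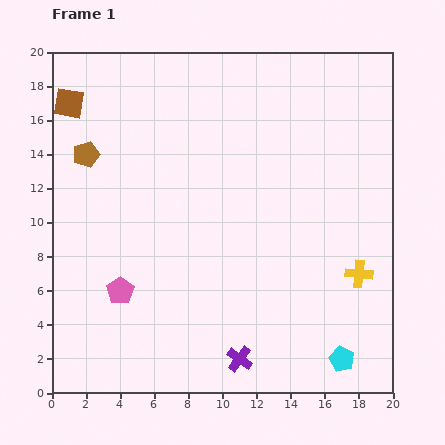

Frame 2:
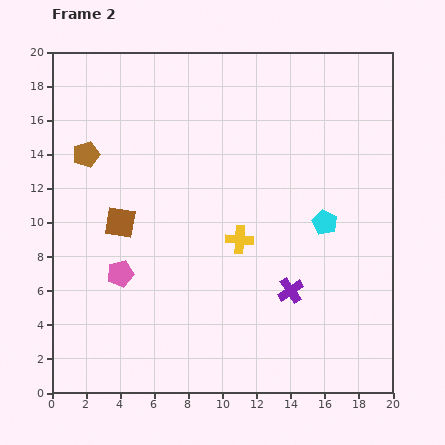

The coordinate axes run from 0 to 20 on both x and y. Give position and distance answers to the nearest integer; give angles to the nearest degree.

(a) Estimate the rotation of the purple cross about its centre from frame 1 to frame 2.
20° clockwise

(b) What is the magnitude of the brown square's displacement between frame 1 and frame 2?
8

The brown square moved from (1, 17) to (4, 10), a distance of √(3² + 7²) ≈ 8.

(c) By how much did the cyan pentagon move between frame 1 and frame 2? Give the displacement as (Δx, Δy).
(-1, 8)

The cyan pentagon was at (17, 2) in frame 1 and (16, 10) in frame 2.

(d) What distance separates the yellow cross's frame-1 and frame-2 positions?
7

The yellow cross moved from (18, 7) to (11, 9), a distance of √(7² + 2²) ≈ 7.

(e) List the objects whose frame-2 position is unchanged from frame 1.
the brown pentagon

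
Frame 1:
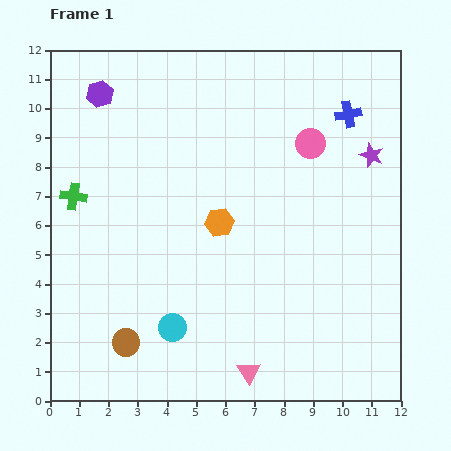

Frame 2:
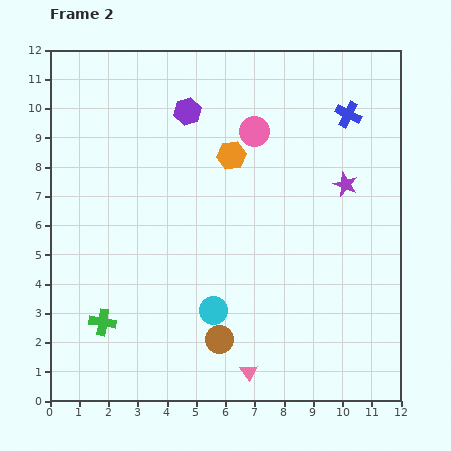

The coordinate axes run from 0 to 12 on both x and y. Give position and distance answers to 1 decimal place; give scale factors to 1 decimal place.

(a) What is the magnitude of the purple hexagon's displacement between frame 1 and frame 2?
3.1

The purple hexagon moved from (1.7, 10.5) to (4.7, 9.9), a distance of √(3.0² + 0.6²) ≈ 3.1.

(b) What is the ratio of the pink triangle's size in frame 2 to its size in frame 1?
0.7×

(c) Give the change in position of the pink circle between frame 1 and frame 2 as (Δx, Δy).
(-1.9, 0.4)

The pink circle was at (8.9, 8.8) in frame 1 and (7.0, 9.2) in frame 2.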